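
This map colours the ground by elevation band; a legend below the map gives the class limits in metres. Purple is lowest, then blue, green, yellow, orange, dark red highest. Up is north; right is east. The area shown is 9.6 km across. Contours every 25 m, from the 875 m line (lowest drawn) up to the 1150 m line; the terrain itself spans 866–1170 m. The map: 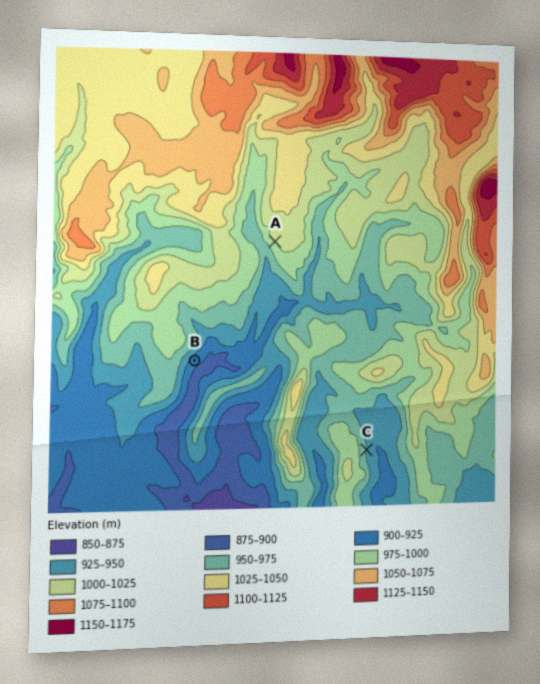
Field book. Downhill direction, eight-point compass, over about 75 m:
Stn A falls SW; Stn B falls SE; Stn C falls E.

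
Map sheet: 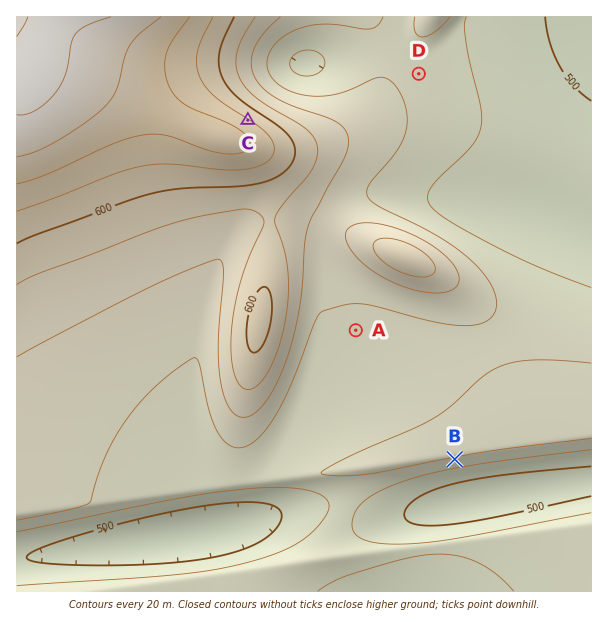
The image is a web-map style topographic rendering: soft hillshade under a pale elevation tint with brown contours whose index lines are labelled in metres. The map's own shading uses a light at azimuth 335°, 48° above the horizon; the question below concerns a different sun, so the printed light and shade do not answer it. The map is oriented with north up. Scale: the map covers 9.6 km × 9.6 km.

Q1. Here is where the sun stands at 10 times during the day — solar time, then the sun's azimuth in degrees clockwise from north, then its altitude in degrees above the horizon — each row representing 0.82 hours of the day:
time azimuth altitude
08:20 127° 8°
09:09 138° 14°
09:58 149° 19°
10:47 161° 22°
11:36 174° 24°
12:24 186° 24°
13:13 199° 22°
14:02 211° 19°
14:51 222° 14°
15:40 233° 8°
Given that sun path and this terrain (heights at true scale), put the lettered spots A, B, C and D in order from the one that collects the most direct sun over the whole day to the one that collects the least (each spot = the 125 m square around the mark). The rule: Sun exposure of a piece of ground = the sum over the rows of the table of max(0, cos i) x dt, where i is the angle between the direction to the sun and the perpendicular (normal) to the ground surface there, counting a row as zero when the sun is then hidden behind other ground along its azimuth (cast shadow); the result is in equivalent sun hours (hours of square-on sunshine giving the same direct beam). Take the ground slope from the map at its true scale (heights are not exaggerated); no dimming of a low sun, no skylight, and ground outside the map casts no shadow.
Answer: B > A ≈ D > C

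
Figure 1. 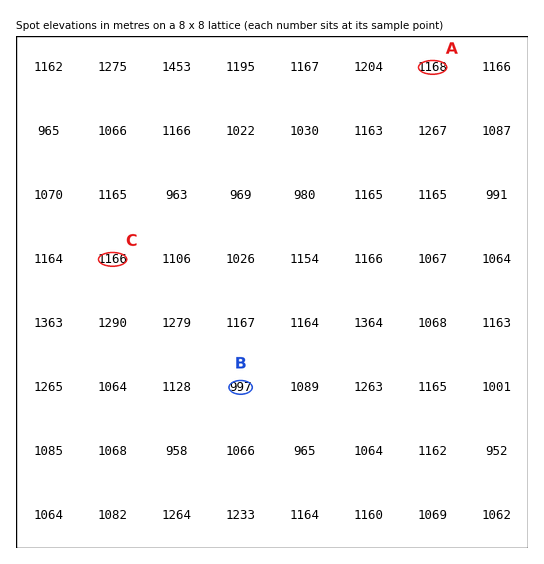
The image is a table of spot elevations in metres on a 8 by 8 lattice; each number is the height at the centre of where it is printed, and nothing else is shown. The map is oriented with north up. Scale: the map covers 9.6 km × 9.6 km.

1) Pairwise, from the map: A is higher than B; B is lower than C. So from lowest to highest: B C A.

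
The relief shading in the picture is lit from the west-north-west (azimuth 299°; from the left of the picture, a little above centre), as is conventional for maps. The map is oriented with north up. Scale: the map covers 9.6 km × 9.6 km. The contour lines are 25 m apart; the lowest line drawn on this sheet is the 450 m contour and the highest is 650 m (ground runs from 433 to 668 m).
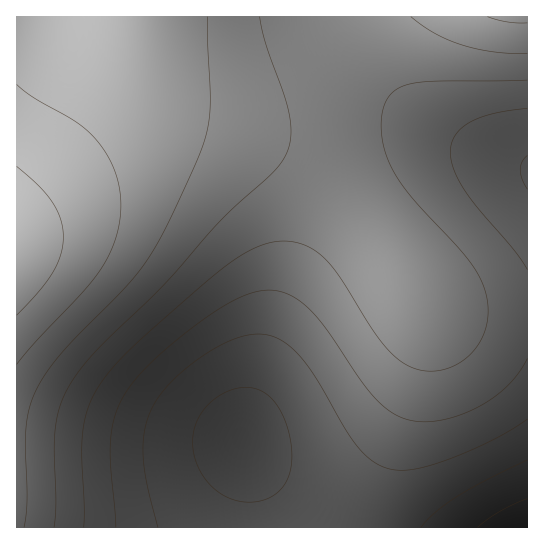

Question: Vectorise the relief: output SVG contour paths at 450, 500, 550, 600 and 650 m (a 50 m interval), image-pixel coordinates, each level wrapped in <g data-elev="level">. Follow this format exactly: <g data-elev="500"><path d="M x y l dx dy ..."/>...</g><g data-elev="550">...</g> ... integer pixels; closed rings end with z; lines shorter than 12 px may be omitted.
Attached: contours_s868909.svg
<g data-elev="450"><path d="M478 527l22-16 27-12"/></g><g data-elev="500"><path d="M158 527l-11-41-4-28 1-24 6-22 13-21 23-22 28-20 27-12 14-3 14 1 12 5 12 9 10 10 10 15 32 54 12 18 14 14 16 8 11 2 12 0 33-9 48-20 36-22"/><path d="M527 189l-5-10-2-9 2-8 5-7"/></g><g data-elev="550"><path d="M84 527l0-21-2-51 1-21 4-24 10-21 21-27 35-33 68-59 18-14 16-8 18-6 16-1 16 4 13 8 10 9 10 12 44 69 13 14 14 9 16 5 16-1 16-6 14-10 10-15 6-17 1-17-4-19-7-13-10-15-53-57-19-27-7-15-5-16-2-17 2-15 3-10 6-8 8-6 11-3 26-3 90-1"/></g><g data-elev="600"><path d="M24 527l3-28-1-70 3-20 6-18 11-18 15-19 63-65 23-28 22-40 33-74 6-20 2-20-3-90"/><path d="M487 17l20 5 20 1"/></g><g data-elev="650"><path d="M17 315l22-24 14-18 8-18 2-18-2-18-9-17-13-16-22-20"/></g>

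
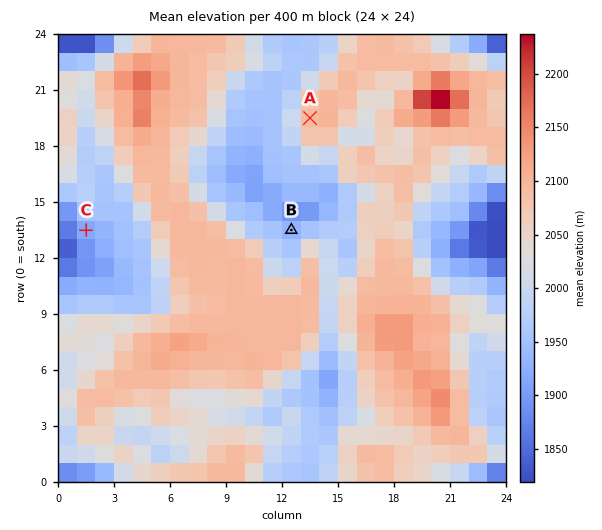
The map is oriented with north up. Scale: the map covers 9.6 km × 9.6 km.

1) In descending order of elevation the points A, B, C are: A B C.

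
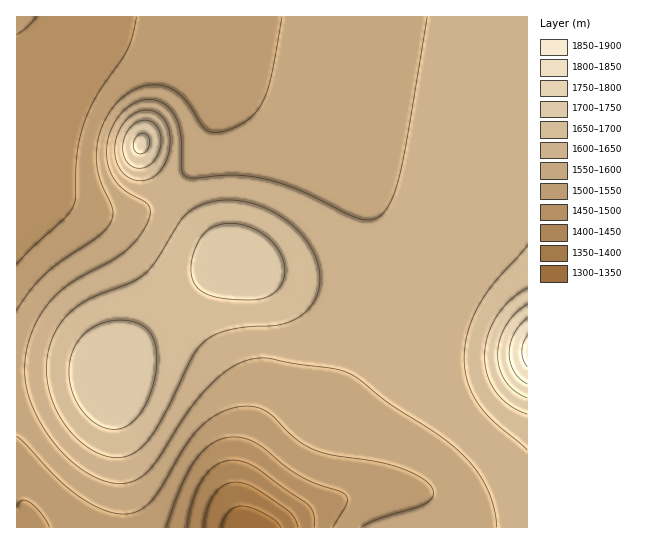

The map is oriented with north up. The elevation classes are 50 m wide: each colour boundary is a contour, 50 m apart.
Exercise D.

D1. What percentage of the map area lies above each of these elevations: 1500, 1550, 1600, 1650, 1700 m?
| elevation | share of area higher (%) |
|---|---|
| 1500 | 89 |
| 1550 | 75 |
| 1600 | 51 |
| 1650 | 18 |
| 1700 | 7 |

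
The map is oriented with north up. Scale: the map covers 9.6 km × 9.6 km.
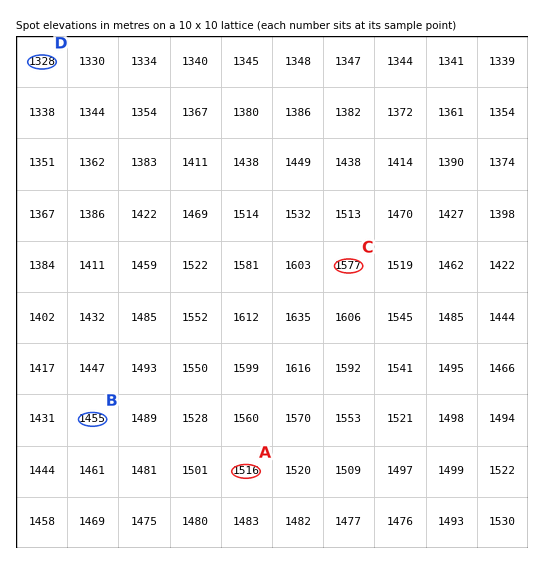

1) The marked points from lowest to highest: D B A C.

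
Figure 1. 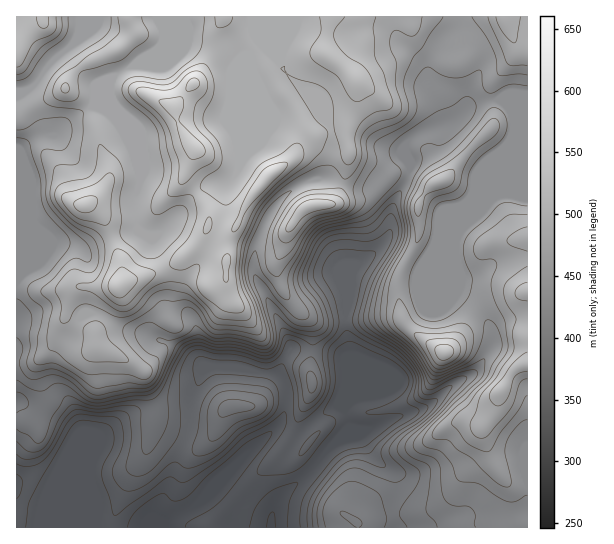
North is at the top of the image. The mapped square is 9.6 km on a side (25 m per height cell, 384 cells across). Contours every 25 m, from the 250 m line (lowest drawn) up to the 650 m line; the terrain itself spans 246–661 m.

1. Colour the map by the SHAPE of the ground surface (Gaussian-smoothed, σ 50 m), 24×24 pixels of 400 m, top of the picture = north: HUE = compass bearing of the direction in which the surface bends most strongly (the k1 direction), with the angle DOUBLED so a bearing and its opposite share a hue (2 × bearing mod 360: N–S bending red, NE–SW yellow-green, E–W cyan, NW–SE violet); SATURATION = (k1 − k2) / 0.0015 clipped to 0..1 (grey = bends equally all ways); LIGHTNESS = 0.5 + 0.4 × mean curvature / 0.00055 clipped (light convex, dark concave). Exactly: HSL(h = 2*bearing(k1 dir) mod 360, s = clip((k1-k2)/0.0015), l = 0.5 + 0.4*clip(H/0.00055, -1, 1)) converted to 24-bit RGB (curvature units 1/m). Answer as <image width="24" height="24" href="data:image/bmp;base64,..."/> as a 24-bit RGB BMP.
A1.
<image width="24" height="24" href="data:image/bmp;base64,Qk32BgAAAAAAADYAAAAoAAAAGAAAABgAAAABABgAAAAAAMAGAAATCwAAEwsAAAAAAAAAAAAArZNsenx/f39/dXZ/uYdvbHdJVXJXS5liZbO1tXidg5BwhFSOVGSFRESP0syuiaGSnpCTY1OVgXWajW15fpFqgnVvgnxtbo1nqoFxY3d8f39/d2x+oFxeuoF7OnFkqJJwPHtNTY5tsn2SnWtoMWxaN3uR0K+qrpCSioWXXmaYeGqOnW6NppCEZmdzknJiXLOkp6U9QoNbfn9/WVeBooaywJiiq3ikR3OVspFUIFowRH2dyIyvsXGlEmUzOoZp0beygYyibCpEYVAudn9QqZJ7iGOQnMyjUFSUz5+dKdUyRXN0bXx/S2V1v4aGvJiUQmSR2ZnGxpt5Dz4nNKWLy3q455mvCDsnabI9piyXwG3e0KbbVat+i5lgj5hffLljVlFvlb+r7MnDFjw/a2RDM01EnKRxv66VXYGRVUCK5bKwnkiCCj8Si7IeXbco54XXNXFSIk4bGYU/c2zf+9D5gGO/xa25sZVwQVdfo2ZZzJeFmR6XolsoImYcImAWmMJUa4CNLTp717vCxavl5NvwAClb/byWDWsicUijgIPGREDNIzYBBTMA77HRxnGr0puPPlqRhZA/iZNHWRlS0ufVvp7Yn2HLPvY5OHVvK2Bwgbl/jH2kwYWGLQVK9erKdbHfRVl4eX5wSHFQbwmK/9VeADMIljjN99TeiC+RvljkoUTDeq/Pk7mYen6jpNvk9tXjFlRTMVBJXV8aMCMKWEYABU9U2PHJxk5WRkBwfm9qTB0nJg0i/efOVOzGADMbR7408Z/VL0x0zpCbZJSatLOUfbqjfZNXiTs6/RxFIAopxKEvOzF+1PnSACpKgoYNpIkkHiVCXBobWCE+cu7a0Pvy89jzVj3QDiEo0cxgP1txt4F9bqd4g6dvl0IxaWQoOUCHyejnUACr6M3UmNvczv3dLQAz2vHmxujtFwCKvZrl1+P0p/vVSFoprWVBuk1/LSppk8RtVkiJRJFQvp1ubThXznBiocedMGFaizQsMiOCnNio1fbcRQBQR/aEtubQplGrDRE/f2al1tugrk85fXVyVnpYm1x2b1qSt6SFRKa0Z2W+07XSOTLc6dXc0qzZiVzPV3CpctHXv5+PmfFZLQAz0vu0NV4qWTFPR0p2KWeE9drRpENIf39/dnh+c1x9aJ2ijLieeH93OmdVu8BjLRgxxNiFaKmEfkeY1Z7PSoyFtrt+9WwlEh6S8M2wTpNFJz1EaW5TEkIsK7rO+5qVZn16bF5+sYFyUXhQeIhSf39/d15yYjwlVGsxheRbakJJTGtPS39nzYaZWqJx76NwABoz+drSwYVeFRweTFk2YqZKBS4s/9e4PoaSXm+AgJ+4pIi9lI6veXR/ciJbx4l0lNa8hb6MSkB+s3lmMVZIrrNkWHiu+M7KACwz5l7F/8nmuVvdUN7Gb8WHBBAv+v/MLYeRfX98TXdbfZVmg6ilWFR5ZknWyu3r1KvTrIpyNUVkuna9wmKfQMxrUmV/01O+/JywADMceO1n2rz384vjrlfJCTuVWf+G6T9zMZsyXoKCXIdbeXJLVz9uUMtNeZtdb1FJ2LinQ0KCQU5g0ZeIoItSQ4JHKmFf98vc7571ClESMj8V3atfNW1rsJTJBkpY8MXi9NDjNFBlf39/f39/RDh+js2bgk54k59upLVzeFR+VD10r6x2x9y+bozDU1t8Nno7ylxm2YraQVyd5enBQ2ihZHFCSkmCNoY4zlFk3leXR3ZTf39/Ta9yZXZKTVherr+QjGR+fWt7SChNqt+SdsBrejlrfXWAeH9+YX1qsqOCbk6Y1cWDeTZThYJKJWk4ZIVVPmxa13eu2p3eWGl/soCzn1B6P4M7UrBOf1ttZCM5Y8qlrtibgWhPTWtwf39/f35/aYZ/mKdlcV96pHloq26gtMrRbITIWmCQYIBkM2JE1qFbd2SAOXcvhFDP4u/cR1R5PjaM1en2pM7r41/c4Lu9O1WRfX5/e3KBfKKBfmRscFlpqqN8jrSplLiAZENogGOAiHRqUmWCs6hUbm5MfdF9EE093XCCzmW5P4cwM3MUW08qHVs16Kyah0GFen5/eZGFhGl+j199cKCXf8KmnJSCom2Dd1qEWWGHo5KqUn2PuV2OpW+p0omVT34zFlwwSLKa5a/fxFm0T417a310joA5oYJrb4N6gnl3b3eAbHWdq8CUd2Jqn5N2dV91qGFiS358f4V1kmSPdkuJhryWml6S6unULVGOV3ZoeTw4xNmQYkqJfn5/S017w6WRXJeWfXx/f39/WmN0rZt0cIRulZp0ZFZ7rKeOcWaaXneAdFaGncSAaZ2F"/>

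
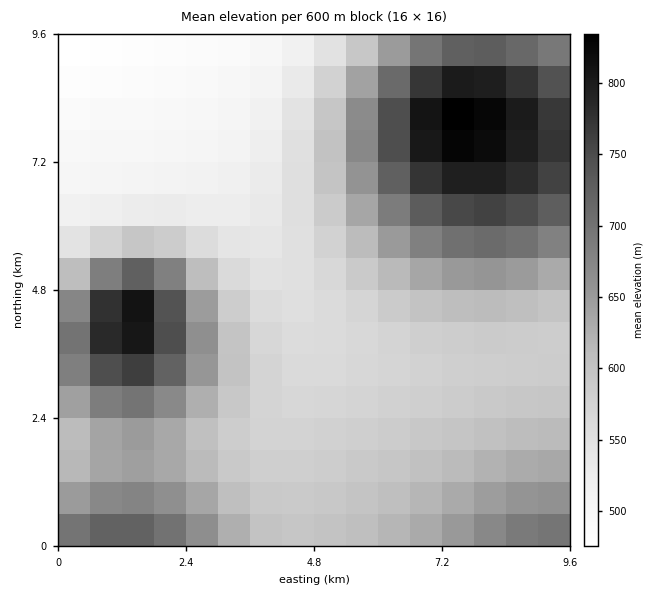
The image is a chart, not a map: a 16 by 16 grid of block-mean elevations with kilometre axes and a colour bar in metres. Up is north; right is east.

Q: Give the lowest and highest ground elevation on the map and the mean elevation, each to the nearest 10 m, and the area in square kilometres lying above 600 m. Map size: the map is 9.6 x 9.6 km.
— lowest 470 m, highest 840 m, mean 620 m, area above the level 46.2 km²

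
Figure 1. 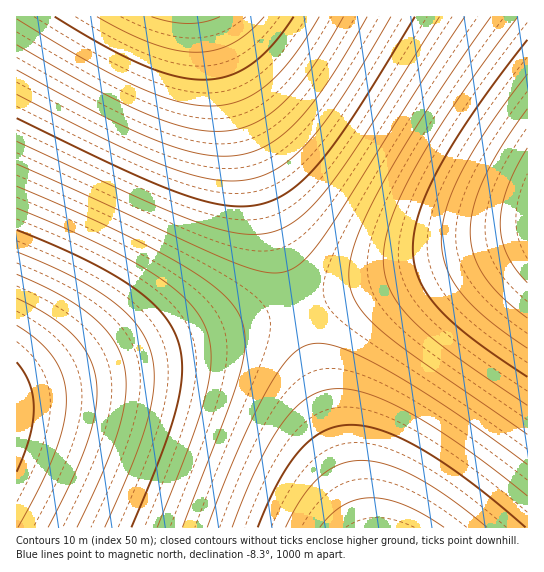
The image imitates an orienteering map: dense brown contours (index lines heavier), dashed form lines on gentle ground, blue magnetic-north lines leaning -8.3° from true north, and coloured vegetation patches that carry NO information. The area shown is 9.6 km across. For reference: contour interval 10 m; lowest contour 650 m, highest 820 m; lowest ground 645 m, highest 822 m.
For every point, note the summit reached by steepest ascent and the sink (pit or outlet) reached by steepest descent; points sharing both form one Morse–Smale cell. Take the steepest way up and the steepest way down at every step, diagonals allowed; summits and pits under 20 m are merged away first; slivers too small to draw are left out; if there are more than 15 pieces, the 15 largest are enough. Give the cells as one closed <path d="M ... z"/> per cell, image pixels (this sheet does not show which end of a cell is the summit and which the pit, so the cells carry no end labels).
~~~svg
<path d="M209 16l-193 1 1 375 279-85z"/><path d="M527 16l-318 1 88 290 231-70z"/><path d="M297 307l-280 85-1 135 347 1z"/><path d="M527 237l-230 70 62 207 6 14 163-1z"/>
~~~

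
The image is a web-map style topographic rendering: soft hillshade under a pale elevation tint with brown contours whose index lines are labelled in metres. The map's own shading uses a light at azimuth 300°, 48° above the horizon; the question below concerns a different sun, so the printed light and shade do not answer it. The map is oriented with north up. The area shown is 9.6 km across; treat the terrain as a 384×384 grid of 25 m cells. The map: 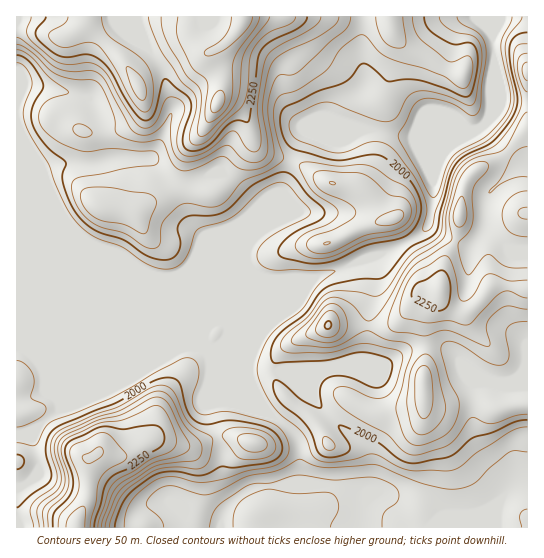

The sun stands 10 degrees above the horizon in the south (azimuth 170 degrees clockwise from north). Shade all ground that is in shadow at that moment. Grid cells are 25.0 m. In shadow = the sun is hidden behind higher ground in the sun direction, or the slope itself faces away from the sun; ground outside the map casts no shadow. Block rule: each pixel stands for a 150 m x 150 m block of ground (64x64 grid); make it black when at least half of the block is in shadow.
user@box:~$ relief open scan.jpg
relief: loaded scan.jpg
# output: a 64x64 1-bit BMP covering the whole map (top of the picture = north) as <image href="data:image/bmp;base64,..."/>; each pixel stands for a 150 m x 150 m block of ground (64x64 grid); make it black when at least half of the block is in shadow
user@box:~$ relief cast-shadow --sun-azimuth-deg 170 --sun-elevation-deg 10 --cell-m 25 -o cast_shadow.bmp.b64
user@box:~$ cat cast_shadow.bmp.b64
<image width="64" height="64" href="data:image/bmp;base64,Qk0+AgAAAAAAAD4AAAAoAAAAQAAAAEAAAAABAAEAAAAAAAACAAATCwAAEwsAAAIAAAAAAAAA////AAAAAAAAAAAAAAAAAAYAAAAAAAAAPwAAAAAAAAB/AAAAAAAAAH8AAAAAAAAAfgAAAAAAAAA+AAAAAAAAADwAAAAAAAAAPAAAAAAAAAC4AAAAAAAAAL/AAAAAAAAAP/ADD4AAAAAf/Af/gAAAAB//B/+AAAAAH/+P/wAAAAAf/+f+AAAAAA//8D4AHwAAD//wHAB/AAAP//AAAfMAAA//8AAAwcAAD//wAAAA4AAP/+AAAADwAA//wAAAAGAAD//AAcAAAAAHw4AB8AAAAAGAAAD8AAAAAAAAAP8AAAAAAAAA/4IAAAAAAAB/xwCAAAAAAH/ngAAAAAAAP/fAAAAAAAA/9/g/AAAAAB/3+D8AAAAABgf8AAAAAAAAA/wAAAAAAAAD/AAAAAAA/wH8AAAAAAD/wHwAAAAAAH/gPAAAAAAAP4A+AAAAAAAeAb4AAAAAAAABvgcA4AAAAAH+BwHwAAAAAf8DAfAAAAf5/4AAwAAAD/n/wAAAAAAf+L/wAAAAAD/8D/gAAAAAP/wP/AAAAAA/8A/8AAAOAA/gD/4AAA4ABgAP/wAABgAAAAf/MAAAgAAAAD4wAACAAAAAPgAAAAAAAAAcAAAAAAAAABwAAAAAAAAACAAAAAAAAAEBAAAAAAAAAYMABAAAAAABhwAAAAAAAAPvOAAAAAAAA884AAAAAAADzw=="/>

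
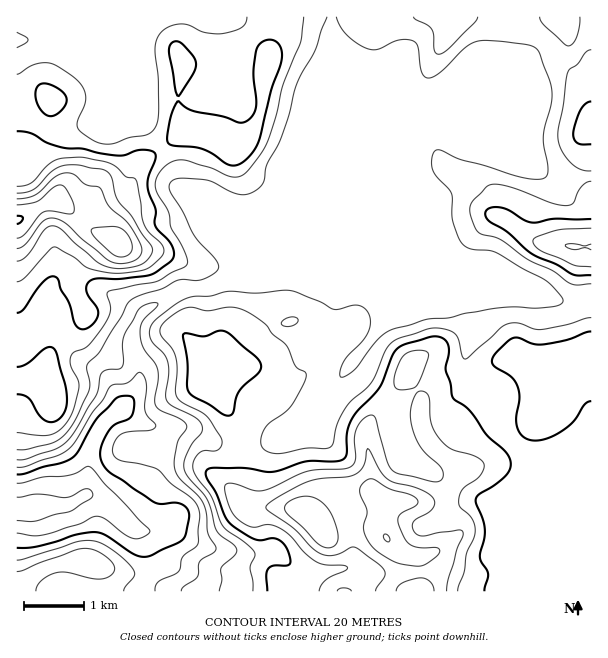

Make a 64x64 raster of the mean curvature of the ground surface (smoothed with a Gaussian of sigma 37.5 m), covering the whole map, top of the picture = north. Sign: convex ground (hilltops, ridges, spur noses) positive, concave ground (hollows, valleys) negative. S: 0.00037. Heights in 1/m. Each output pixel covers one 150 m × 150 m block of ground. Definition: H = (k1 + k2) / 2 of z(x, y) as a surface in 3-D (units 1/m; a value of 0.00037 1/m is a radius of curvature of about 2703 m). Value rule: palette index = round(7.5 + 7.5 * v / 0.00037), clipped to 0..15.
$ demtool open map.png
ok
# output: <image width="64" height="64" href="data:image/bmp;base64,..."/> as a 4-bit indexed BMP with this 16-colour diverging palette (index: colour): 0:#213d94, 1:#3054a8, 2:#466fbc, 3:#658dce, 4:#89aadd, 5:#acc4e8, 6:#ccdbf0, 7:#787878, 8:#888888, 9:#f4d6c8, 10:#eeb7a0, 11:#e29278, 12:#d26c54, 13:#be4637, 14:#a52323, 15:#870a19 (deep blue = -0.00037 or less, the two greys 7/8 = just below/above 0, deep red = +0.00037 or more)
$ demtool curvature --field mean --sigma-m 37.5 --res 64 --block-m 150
<image width="64" height="64" href="data:image/bmp;base64,Qk12CAAAAAAAAHYAAAAoAAAAQAAAAEAAAAABAAQAAAAAAAAIAAATCwAAEwsAABAAAAAAAAAAlD0hAKhUMAC8b0YAzo1lAN2qiQDoxKwA8NvMAHh4eACIiIgAyNb0AKC37gB4kuIAVGzSADdGvgAjI6UAGQqHAMkxZ2REVEZorO64iYZWrsZH3/yomt/+uUJnZXd4eHeHvKUiNomod4h2VVZ3ZVjelURXd2VFVGeJdniHd3eIeHh9/rmrze26mGQ1m7qZm8hDVBASIiMyRVioZ5d3eIeHeFnf///+7JZneJvLmYh4c0VFVCI0WLzLmqdEZnd4eIeHVWm8/+yoU2iamGMRETQRVlnthGm+7d3upkNGd3eIeId1NEaruXUzZ2VDNDEEmCFFf/90a+/GRr3MlUZ3eHeId5ZUNGZ3ZCNDIjWKmHvoMzW/+kSM/6MBWK/4Nnd4eHh3lmd2RHhjJGZDRWes3sY0av+mRYq6UQE0bfgnd3h3d3cyRnVHqVNHmYUhBK7tyZv//IZVVodURVNKxid3eIh3dzESMjaGNGialRAEvu3c3//pdmVXqr3+p2diR3d4d3d3lVVmQiNGiIh1IBbP64eJq5dmZoz///6plyImd3d3d3eGaJpzFXiZd2VFi+/YVFZ5qZqpv/qahlaYZnNHd3d3eHQ1eIUnmIh2Z4rv/IZ3Znm83cq+kiQzNZu6mUV3d3eHtyJWhjm5eIZYvv+nZ4dVaJmYU41wAjQ1ndqstHd3d3frZWaEO9uYh1ae6VZ3dmZndkIAnnBXdHmrqa3Fd3d3d8yZl3Ia7bmYZVrXRodlVmd1IAXvcndIy4d4qoRmZ3d3m6zJcQbe3KmXWLY2mXQ0VmVDSv5Tdm3IVXiGRFZUVneJreuDAK7adnhVVWeblUM0VWVs/DV0rZVWiWM2vbmHZoic/aUAWXUyIQAFqauYdlVUZ2r8N3TMZWmoVGjNupl2d4z/tyABFXZCEki7qHiph2VWaN1nddtle6dGeKl3moZVff+4VSEFvbqrqruFV4qodUZ2nad03GV7hEeHiHZ5hlR87KmpQRF8zf7LunVGeal1RXZqyVSchWdTWHaJh3iXh53JrMg1YDeL7amahlVnmoZVZkWbpmmZhDaId4mHeJmqvbislDqyNVjMiImph3eJqGVVQ2vsdXqUWZh4iHd2iXidtmYzfbI0NruHiJq6mHeadVVDWu/GR2NqmIh3d3d2VXu1E0adgVU1q4eIisqYdoqWVVRY3+l4Ymu5h3d3d3dmerVJh4pBdja7iImal3d3eadVVFnv/c2CScupmZh3dnd5pnuVaBKpibuImZhlZ3h4qnVDSLu9/6Qlmry6u7qZd3d2jKZWAb7tuYiahlVnd3aLuWRGZWrtp0JIvbeKu813dmad2WYwn//IeKqHd4iIh2nNpkQyN4d4ZFerhEZni4iGZZ39mXAXv+p4qpiIiau5Zpy4VlMiM1eHh3hlVlVoh3ZVjeypcAAI7ZeJmYiImql1aZZnd3ZUaIh2ZmZmVFeGZ3ebhVZlMABZdXqpmZmHd2VXdXeId3dmZnZmZmVERbdGiJkwJWd3QAARRlQ0aIdVZ3Znd3d3d3d3d2ZmVEZSuERXlxASImqTFVM0VWZUVXd3d3d3d3d3d3d3d1QzSYSpY0V4ZndWmXac24iHd3d3d3d3d3d3d3d3d3dkQyJKuKh2Z1ab7//Yiru6l3d3d4h3h3eHiHeIh3dmZVREVXzKt1aGM1fv/+3tlndld3d3h4iId3h3h4h3ZmVENHvd3svoM0RXnP/9z/plZld3d3d4iHiId4eHh3Znh0NI3//+y/ogAo3///pWZUVld3d3d3eHiHiHeHh3dneadY39vNzM/jAEzsmd1QAkZld3d3d3d3d4d4h3h3dodXqq3pVXmZn/kDvaZYyUNoh1Z3d3d3d3d4eIeIh4d4hmi+7ZVGd1RP/8/7ZXqEasqFR3d2d3d3d3eHiHiIh3h2et64Zoh1M0it/+d4qSOshUN3d1Z3Z3d3d3h3iHiHd2V4mHmrqGRHsQX/tXnJFtkRNGZTZ4d3d3d3d4h4h3d2VWZovLl2VGnAAa/oaOw36AA1QzV5mIdnd3d3eHd4d2d4mJqoVERVVnIRff6Z/WbbQjV3VpqGZmeHd3d3iHh3eauqmGRFVmZnZjNIu7rKZc+lRXh53pQzZ3d3d3d3h3Z5qYd1VWZ2Zoh2ZVZWlmVnzrllZnnf+kNHeIh3d3d3dnmXZVVndnZXqoiYdjRkI1mYiqh3mZz/hFZ3iHd3d3h2iYZWd3d3ZmnLm6h2RWQzV2Vpzczbhr+1RXd3d3d3d3aJdnd3d3dmetuZhnZVVUVFRDfP7cqGfdY1Z3d3d3d3d3dnd3d3d1ZqypVWiXZVZ3ZUNsuYd3Za6UVnd4mHd3d3d3d3d3d3ZFi6lGirqHVnd3RIuFVWZkjrVGd3iIh3d3d3d3d3d3d0R6qje7zLlleHdFi4VWd2R+xUZnd4iHd3d3d3h4d3h3Q3uqScy7qXV4h0WMlmeIZY3FNWd3iIh3d3hnd4h4h4dDe5pay5iHdnd3RYunZ4hljcY0V3eIiHd3eXV3d3h4dzWKiWq5dmd2d3dFerh3h2aN6VRWd3eIhnZ6lVd3h4d2R6loaJh2Z3d3d0aLyoeHZnv7ZVV3d3iHZWrINXd3d3VouGhneId3d3d3RqzKh3ZneuyHZmZneIdlWexSV3dmVmioeGVXiIiHd3dHzrhnd5mayol2Z3eIh3VG35QjRWZlRph4ZVZ4iId3d0fOt2iImJmYmnVnd4h3ZTOP2FV3d3ZXmXeId2d3iHd3VomXVVVVZniZZWd4mXd3ZGvaiIiJmIqpdpiId2Z4h3d0REVnd1Zmerp2Z3irqqzLqrupqqmZmqmG"/>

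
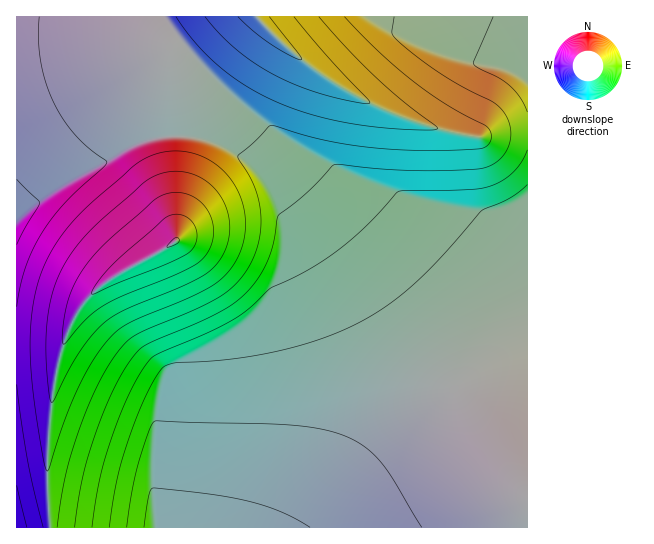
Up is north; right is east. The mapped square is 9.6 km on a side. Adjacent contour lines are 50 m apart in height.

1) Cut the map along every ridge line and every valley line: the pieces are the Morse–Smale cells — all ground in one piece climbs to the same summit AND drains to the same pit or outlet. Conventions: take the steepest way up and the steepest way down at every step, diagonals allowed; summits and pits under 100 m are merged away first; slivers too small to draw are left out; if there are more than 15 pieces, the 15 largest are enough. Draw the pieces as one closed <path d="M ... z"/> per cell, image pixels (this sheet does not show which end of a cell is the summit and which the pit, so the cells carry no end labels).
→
<path d="M527 16l-511 1 1 202 37-30 77-44 34-9 24 0 20 4 30 15 22 19 44 59 48 74 15 28 11 27 4 20-2 20-13 32-63 94 10-1 42-54 58-56 52-37 61-31z"/><path d="M189 136l-24 0-34 9-77 44-38 30 1 309 286 0 56-79 18-34 6-21 0-12-10-35-20-40-48-74-36-50-24-24-28-16z"/><path d="M527 349l-32 15-28 16-28 19-32 25-50 49-42 54 212 1z"/>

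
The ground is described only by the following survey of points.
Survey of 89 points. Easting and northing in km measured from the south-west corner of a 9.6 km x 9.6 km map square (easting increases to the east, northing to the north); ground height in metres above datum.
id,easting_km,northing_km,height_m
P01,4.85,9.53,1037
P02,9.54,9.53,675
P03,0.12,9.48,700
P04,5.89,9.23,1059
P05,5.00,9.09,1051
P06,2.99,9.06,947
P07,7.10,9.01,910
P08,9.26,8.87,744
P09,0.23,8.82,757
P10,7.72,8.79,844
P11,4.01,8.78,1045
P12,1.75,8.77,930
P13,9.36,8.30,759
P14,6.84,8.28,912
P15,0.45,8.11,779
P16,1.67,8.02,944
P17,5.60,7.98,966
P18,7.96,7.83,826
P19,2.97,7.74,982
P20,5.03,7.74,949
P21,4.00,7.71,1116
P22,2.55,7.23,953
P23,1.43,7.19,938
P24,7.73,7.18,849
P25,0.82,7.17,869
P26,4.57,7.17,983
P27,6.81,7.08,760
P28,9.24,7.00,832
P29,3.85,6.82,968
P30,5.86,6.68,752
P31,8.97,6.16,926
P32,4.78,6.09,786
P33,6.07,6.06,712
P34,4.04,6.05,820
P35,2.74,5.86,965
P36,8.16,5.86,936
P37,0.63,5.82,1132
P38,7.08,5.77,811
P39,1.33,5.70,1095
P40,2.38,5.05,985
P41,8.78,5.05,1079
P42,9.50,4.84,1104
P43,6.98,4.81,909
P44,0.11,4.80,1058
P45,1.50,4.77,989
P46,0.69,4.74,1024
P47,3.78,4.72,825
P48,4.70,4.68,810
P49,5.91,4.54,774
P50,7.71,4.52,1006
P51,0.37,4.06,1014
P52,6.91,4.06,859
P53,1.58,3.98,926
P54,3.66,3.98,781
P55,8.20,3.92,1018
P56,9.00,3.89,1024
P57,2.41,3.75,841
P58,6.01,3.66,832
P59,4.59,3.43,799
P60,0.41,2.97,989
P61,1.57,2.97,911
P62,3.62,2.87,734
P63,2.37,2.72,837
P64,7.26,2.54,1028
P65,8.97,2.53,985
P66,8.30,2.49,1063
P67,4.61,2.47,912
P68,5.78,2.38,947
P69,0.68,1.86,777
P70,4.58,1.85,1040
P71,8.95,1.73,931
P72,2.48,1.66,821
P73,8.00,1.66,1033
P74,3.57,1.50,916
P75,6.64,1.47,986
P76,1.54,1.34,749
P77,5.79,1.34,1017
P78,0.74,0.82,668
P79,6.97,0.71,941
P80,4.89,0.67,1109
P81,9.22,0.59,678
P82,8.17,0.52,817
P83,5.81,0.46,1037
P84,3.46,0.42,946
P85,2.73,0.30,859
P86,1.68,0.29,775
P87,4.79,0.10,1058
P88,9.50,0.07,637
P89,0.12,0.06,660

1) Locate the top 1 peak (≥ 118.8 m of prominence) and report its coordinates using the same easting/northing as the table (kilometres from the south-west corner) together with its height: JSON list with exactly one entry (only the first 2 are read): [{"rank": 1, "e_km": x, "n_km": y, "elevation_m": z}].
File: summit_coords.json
[{"rank": 1, "e_km": 0.56, "n_km": 5.91, "elevation_m": 1135}]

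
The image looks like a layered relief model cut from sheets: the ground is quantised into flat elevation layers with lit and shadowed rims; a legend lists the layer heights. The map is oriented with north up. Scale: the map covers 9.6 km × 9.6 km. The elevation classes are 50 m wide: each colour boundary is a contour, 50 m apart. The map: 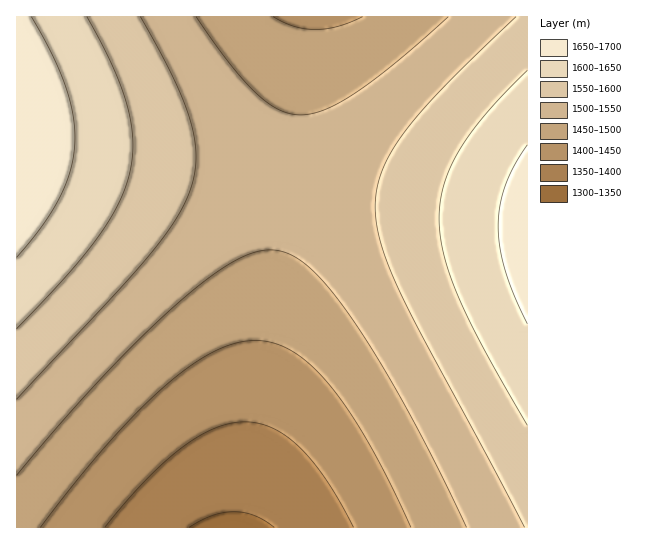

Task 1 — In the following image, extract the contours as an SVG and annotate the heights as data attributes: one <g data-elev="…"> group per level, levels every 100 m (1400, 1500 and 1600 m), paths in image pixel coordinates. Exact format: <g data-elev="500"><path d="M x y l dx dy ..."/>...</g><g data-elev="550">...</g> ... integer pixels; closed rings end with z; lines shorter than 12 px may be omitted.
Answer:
<g data-elev="1400"><path d="M105 527l40-46 37-34 17-11 16-8 15-5 15-1 14 1 14 5 13 8 13 11 14 15 13 18 27 47"/></g><g data-elev="1500"><path d="M17 475l43-52 43-46 40-42 38-34 30-25 26-16 20-8 18-2 18 6 17 12 20 21 23 31 26 41 29 50 30 56 28 60"/><path d="M448 17l-51 45-42 31-30 17-12 3-12 2-11-1-11-4-10-6-12-10-27-30-34-47"/></g><g data-elev="1600"><path d="M17 329l49-53 32-39 21-34 6-16 5-16 2-16 1-16-6-34-15-40-25-48"/><path d="M527 70l-41 44-27 36-9 17-6 16-4 18-1 17 1 17 4 19 14 43 26 52 43 76"/></g>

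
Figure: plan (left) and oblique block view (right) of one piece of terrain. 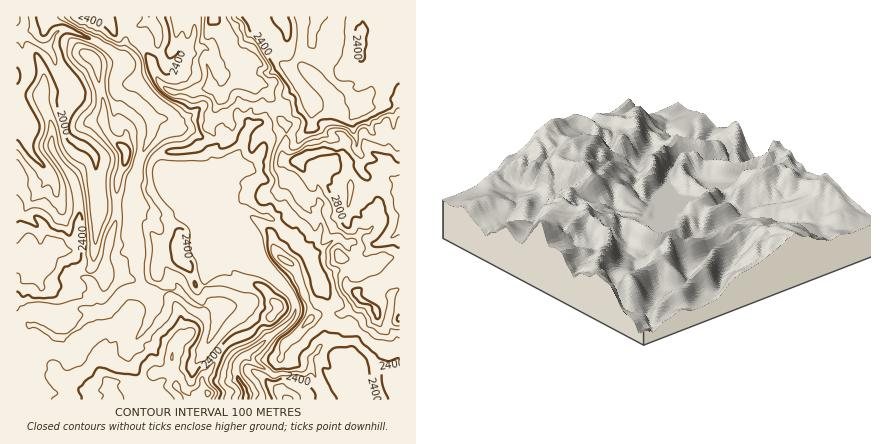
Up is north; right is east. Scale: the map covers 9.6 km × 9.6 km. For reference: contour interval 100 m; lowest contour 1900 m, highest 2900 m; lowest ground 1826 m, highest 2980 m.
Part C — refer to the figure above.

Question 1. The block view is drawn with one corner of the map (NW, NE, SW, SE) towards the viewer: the NW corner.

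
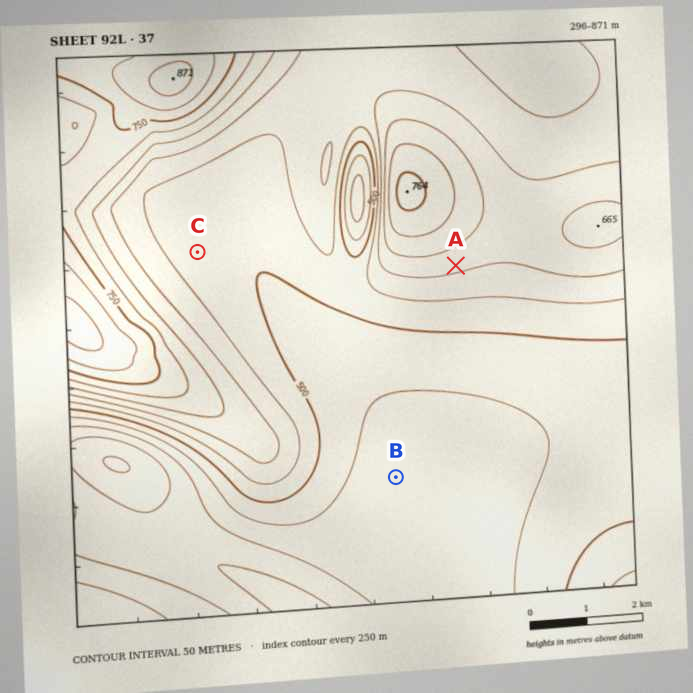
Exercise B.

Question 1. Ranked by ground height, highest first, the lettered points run A C B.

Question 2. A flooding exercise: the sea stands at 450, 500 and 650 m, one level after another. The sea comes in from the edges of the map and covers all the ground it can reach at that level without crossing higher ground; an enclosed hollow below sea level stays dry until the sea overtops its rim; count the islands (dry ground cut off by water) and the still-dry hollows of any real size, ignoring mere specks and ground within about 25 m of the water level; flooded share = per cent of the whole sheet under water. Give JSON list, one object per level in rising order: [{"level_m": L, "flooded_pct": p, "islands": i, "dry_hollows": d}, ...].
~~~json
[{"level_m": 450, "flooded_pct": 23, "islands": 0, "dry_hollows": 1}, {"level_m": 500, "flooded_pct": 40, "islands": 0, "dry_hollows": 1}, {"level_m": 650, "flooded_pct": 84, "islands": 1, "dry_hollows": 0}]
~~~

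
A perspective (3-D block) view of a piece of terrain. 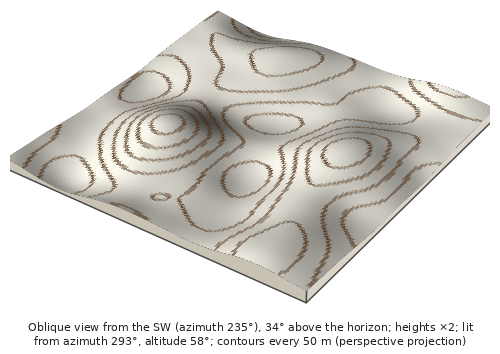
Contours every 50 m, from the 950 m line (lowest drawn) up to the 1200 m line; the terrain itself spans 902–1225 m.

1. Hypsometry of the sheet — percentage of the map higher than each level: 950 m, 93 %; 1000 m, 68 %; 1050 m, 36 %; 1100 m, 15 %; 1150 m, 4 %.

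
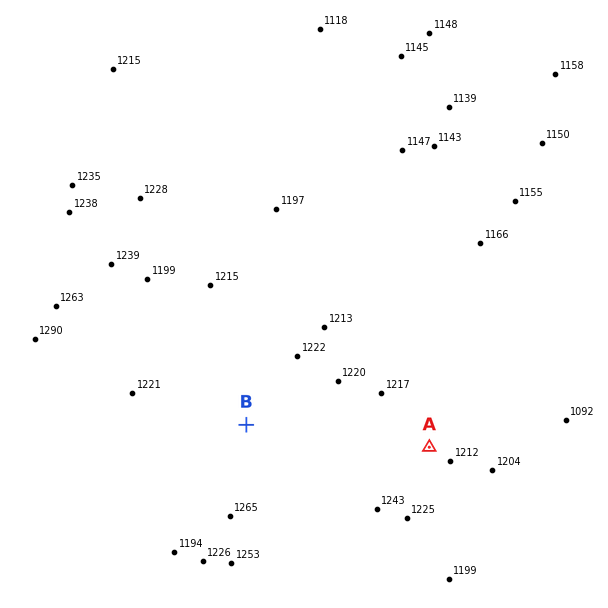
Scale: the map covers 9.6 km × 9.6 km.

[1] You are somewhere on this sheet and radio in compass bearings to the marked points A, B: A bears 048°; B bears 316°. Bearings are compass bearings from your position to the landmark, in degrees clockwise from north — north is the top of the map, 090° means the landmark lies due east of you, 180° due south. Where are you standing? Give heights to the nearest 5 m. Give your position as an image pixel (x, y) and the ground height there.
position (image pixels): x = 343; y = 525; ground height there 1245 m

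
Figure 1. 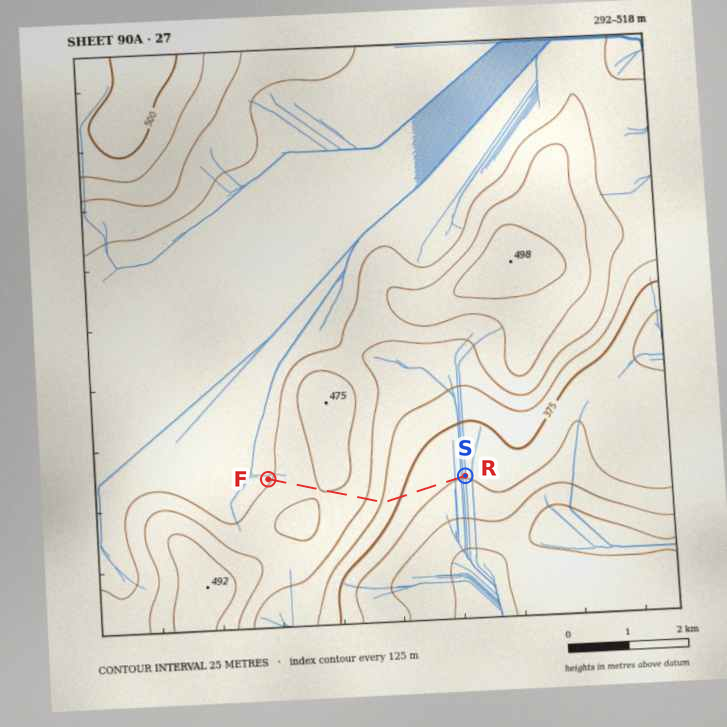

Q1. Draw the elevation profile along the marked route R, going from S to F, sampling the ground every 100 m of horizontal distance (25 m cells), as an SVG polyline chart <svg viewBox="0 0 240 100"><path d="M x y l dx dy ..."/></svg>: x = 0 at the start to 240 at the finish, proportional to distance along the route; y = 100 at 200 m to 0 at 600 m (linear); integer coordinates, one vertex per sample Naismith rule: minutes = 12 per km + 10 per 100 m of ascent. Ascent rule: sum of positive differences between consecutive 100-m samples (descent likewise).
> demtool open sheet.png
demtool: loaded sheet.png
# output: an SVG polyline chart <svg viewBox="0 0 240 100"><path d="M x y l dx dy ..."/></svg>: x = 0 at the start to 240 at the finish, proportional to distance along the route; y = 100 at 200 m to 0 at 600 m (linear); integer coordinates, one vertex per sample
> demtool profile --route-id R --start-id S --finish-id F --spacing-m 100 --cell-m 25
<svg viewBox="0 0 240 100"><path d="M0 62l7 0 7 0 7 0 7 0 7-1 8 0 7-1 7 0 7-1 7-1 7-1 7-2 7-1 7-2 7-3 7-2 8-2 7-3 7-1 7-2 7 0 7-1 7 0 7-1 7 0 7 1 8 0 7 1 7 1 7 1 7 1 7 1 7 1 6 0"/></svg>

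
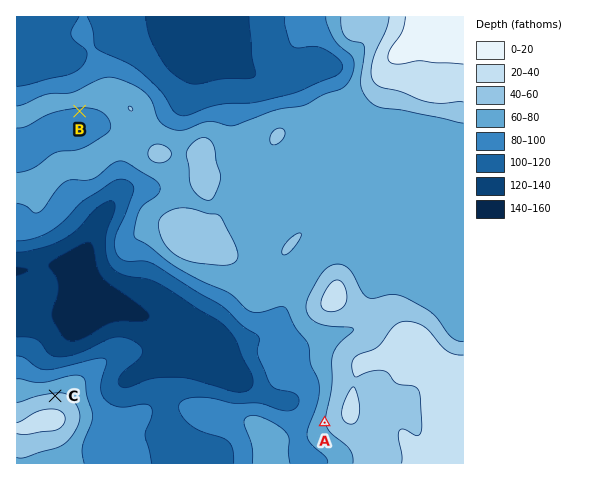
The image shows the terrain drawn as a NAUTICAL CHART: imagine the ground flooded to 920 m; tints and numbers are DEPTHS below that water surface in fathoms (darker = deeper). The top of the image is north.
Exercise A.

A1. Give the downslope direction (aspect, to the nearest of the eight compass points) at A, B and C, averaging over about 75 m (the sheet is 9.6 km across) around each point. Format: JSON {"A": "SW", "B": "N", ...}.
{"A": "W", "B": "S", "C": "N"}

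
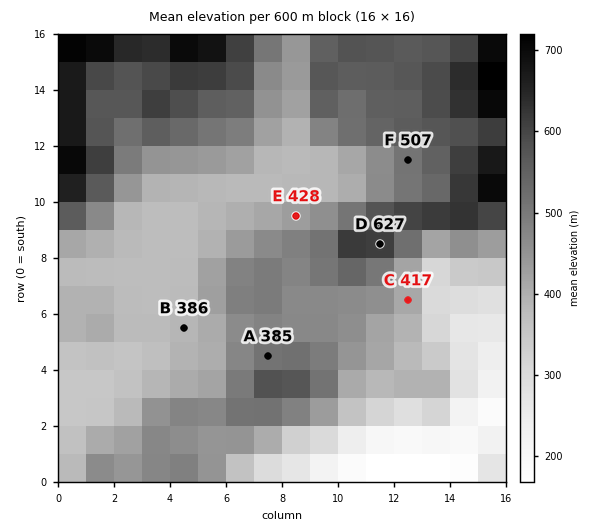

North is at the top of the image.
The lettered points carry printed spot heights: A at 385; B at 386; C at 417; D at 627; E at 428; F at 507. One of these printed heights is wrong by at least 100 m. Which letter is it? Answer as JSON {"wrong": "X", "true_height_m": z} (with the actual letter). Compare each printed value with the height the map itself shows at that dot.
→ {"wrong": "A", "true_height_m": 510}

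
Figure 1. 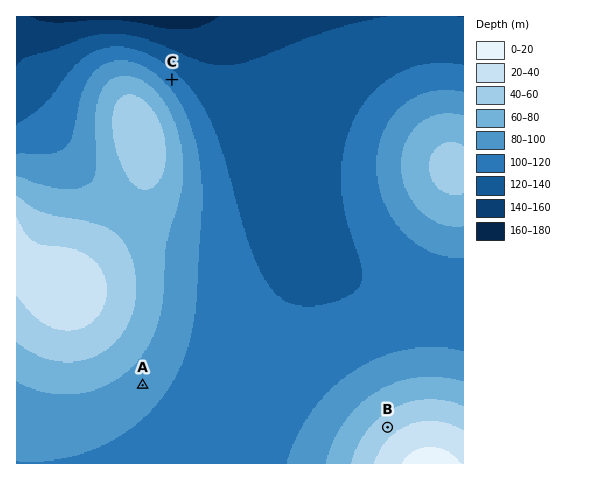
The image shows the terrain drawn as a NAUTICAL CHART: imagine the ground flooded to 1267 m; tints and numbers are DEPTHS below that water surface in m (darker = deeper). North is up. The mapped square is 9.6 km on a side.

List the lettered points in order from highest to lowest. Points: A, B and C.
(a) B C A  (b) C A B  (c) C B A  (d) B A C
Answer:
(d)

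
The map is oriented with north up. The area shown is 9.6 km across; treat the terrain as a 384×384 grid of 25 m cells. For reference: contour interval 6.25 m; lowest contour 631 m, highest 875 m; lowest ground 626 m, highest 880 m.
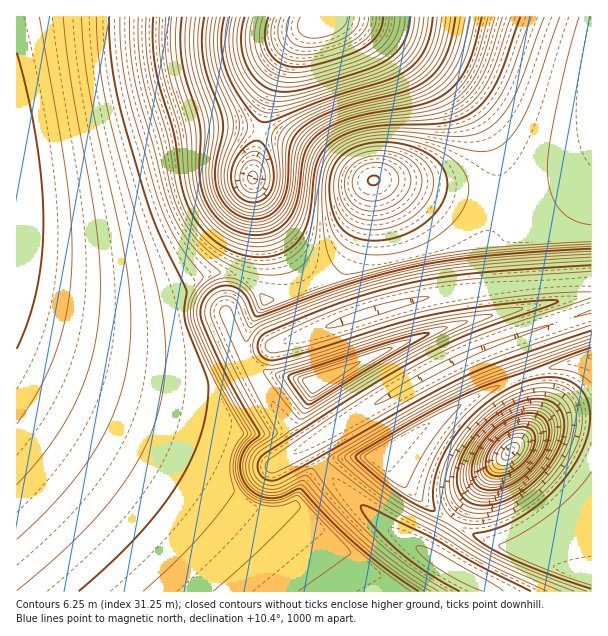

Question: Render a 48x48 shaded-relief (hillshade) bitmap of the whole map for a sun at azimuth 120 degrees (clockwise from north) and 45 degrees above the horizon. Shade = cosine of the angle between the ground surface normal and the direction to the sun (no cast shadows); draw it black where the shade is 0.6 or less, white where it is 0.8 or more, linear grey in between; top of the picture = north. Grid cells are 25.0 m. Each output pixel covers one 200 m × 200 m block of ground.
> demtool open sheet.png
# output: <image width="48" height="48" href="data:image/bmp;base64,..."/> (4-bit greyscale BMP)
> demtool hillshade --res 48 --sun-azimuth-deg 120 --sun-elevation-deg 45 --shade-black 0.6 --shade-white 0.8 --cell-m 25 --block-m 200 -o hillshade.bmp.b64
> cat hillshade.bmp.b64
<image width="48" height="48" href="data:image/bmp;base64,Qk32BAAAAAAAAHYAAAAoAAAAMAAAADAAAAABAAQAAAAAAIAEAAATCwAAEwsAABAAAAAAAAAAAAAAABEREQAiIiIAMzMzAERERABVVVUAZmZmAHd3dwCIiIgAmZmZAKqqqgC7u7sAzMzMAN3d3QDu7u4A////AJmIiIiIiIiIiIiIiIiIiId4iIiIiZmZiJmYiIiIiIiIiIiIiIiIiImIiIiIiIiIiJmZiIiIiIiIiIiIiIiIiZiIiIiIiIiIiJmZiIiIiIiIiIiIiIiImZiIiIh3iIiIiJmZmIiIiIiIiIiIiIiZmZiIiHd3d4iIiJmZmYiIiIiIiIiIiImZmYiIiId2Z3iIiJmZmYiIiIiIiIiIiJmZmIiIiZdlVWd4iJmZmZiIiIiIiIh1WJmZiIiJqqhkM0VniJmZmZiIiIiIial1NZmYh3eJq7qFIRNWeJmZmZmIiIiIiruWRXmId3iZrN23MAA1d5mZmZmIiIiIi9yodWd3Z4iZrN7rYQATZ5mZmZmYiIiIiu7KmGZURXiJq9/+tRACVpmZmZmYiIiIic7LuodkMjWJm8//6lEBRZmZmZmYiIiIiKu6q6mHVCJGir3//ZUiRZmZmZmZiIiIiaqpibupdlMiR6vf/rhUVZmZmZmZiIiImqqYd73LqHZDI1m97sqGZpmZmZmZmIiImqmYdp3typh1QzRpvMuYd5mZmZmZmIiJqqmGVWnN3LqYZUM0aKqZiJmZmZmZmIiaqph2UzRpzdy6l2VURFZ4iJmZmZmZmYiaupmHVEMzWc3cuph2VUREVpmZmZmZmYmruZqod2VDM1i8zLqYd2VEM5mZmZmZmYmrqYq6mYdmVDNHm7u6mYdmVJmZmZmZmZq7qHjMu6mYdmVEVnmqqqmYd5mZmZmZmZrMqHac3Mu6mId2ZlZniJmZmZmZmZmZmZnNuXZ5vN3MuqmYh3d3d3eImZmZmZmZmZmsyod4iJvN3Mu6qZmYiIiIiJmZmZmZmZmZqZh3d4iavMzMu7qqqpmZmZmZmZmZmZmYiId2Z3eImau8zMy7u7u7upmZmZmZmZmZiHZlVmd4iZmZqqq7u7u7u5mZmZmZmZmZmHZURVZ4iZmZmZmZmZmaqpmZmZmZmZmZmHVDM0V4iZmZmZiIiIiIiJmZmZmZmZqqqXUyEjRniZqqmZmIiIiIiJmZmZmZmaq7uoZCESNXiZqqqZmIiIiIiJmZmZmZmau8y6dCEBNGeJmqqZmIiIiIiJmZmZmZmqvN3LljEBJFaImZmZmIiIiIiJmZmZmZmqvN3cl0IRI0V3iZmYiIiIiIiJmZmZmZmqvM3cp1MREjRWeIiIiIiIiIiJmZmZmZmqu8zLqFMhEiNFZnd3d3d4iIiJmZmZmZmqq7zLmGQyESM0VWZnd3d3eIiJmZmZmZmqq7u6mGQyIiIzRFVWZnd3d4iJmZmZmZqqq7uqmGVDIiIzNERVVmZ3d4iJmZmZmZqqq7uqmHZEMyIzM0REVWZ3d3iJmZmZmaqqu7u6mHZUQzMzMzNEVVZnd3eJmZmZmaqru7u7qYdlREQzMzM0RVZnd3d5mZmZmqqru8zLuph2VVREMzM0RVZmd3d5mZmZmqq7vMzMuqmHZlVERDM0RVZmd3d4mZmZmqq7vMzMy6mYdmVVRENERVVmd3d4mZmZmqq7vMzczLqYh2ZVRERERVVmZ3dw=="/>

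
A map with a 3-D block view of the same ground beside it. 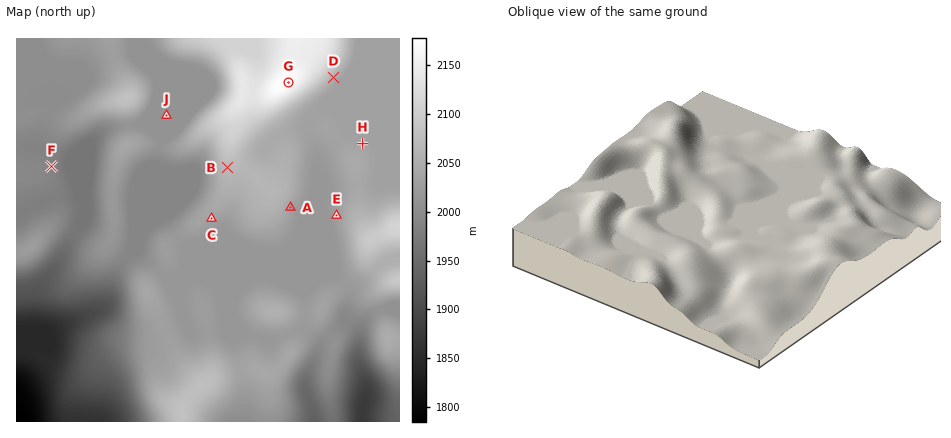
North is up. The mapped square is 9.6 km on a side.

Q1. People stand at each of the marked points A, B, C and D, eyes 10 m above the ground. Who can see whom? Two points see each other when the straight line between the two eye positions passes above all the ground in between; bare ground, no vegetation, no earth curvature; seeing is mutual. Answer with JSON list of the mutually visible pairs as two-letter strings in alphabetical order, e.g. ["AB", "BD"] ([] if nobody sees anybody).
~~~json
["AD", "BC", "BD"]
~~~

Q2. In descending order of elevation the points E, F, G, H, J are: G H E J F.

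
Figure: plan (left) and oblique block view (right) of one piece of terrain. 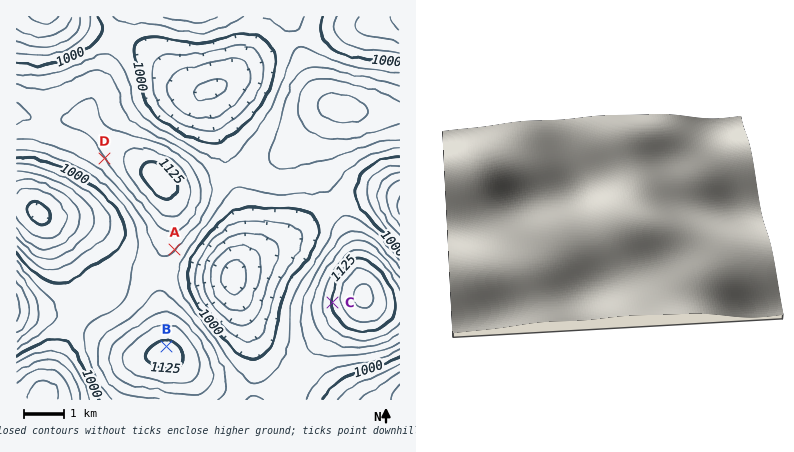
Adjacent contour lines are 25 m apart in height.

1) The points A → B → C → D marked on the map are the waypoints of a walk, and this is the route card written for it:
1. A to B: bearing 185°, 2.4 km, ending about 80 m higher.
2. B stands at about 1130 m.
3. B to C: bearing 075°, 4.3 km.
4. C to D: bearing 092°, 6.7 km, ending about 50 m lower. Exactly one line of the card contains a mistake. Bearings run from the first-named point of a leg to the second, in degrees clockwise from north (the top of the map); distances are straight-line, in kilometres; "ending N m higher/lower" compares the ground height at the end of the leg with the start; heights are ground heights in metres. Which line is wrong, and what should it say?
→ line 4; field bearing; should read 302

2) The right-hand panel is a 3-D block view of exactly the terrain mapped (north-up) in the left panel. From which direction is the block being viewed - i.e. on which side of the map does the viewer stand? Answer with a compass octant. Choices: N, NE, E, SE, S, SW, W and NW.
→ N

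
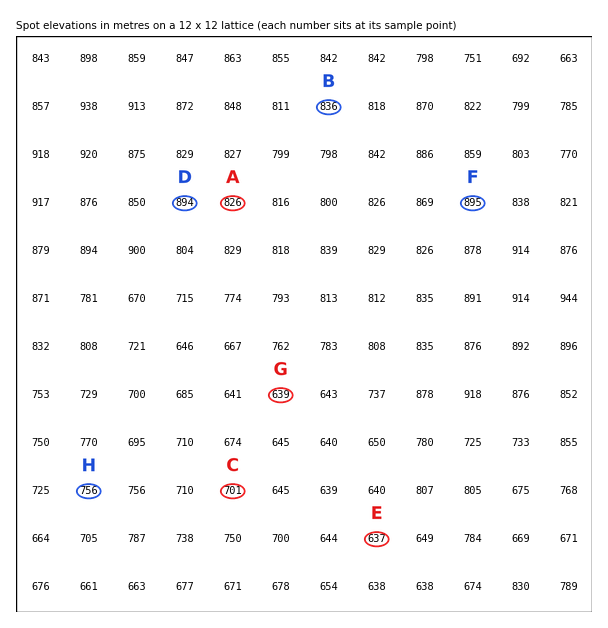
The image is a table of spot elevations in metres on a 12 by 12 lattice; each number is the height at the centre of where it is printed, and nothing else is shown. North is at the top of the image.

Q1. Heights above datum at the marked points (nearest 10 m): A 830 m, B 840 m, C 700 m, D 890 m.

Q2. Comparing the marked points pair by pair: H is above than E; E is below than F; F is above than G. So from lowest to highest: E G H F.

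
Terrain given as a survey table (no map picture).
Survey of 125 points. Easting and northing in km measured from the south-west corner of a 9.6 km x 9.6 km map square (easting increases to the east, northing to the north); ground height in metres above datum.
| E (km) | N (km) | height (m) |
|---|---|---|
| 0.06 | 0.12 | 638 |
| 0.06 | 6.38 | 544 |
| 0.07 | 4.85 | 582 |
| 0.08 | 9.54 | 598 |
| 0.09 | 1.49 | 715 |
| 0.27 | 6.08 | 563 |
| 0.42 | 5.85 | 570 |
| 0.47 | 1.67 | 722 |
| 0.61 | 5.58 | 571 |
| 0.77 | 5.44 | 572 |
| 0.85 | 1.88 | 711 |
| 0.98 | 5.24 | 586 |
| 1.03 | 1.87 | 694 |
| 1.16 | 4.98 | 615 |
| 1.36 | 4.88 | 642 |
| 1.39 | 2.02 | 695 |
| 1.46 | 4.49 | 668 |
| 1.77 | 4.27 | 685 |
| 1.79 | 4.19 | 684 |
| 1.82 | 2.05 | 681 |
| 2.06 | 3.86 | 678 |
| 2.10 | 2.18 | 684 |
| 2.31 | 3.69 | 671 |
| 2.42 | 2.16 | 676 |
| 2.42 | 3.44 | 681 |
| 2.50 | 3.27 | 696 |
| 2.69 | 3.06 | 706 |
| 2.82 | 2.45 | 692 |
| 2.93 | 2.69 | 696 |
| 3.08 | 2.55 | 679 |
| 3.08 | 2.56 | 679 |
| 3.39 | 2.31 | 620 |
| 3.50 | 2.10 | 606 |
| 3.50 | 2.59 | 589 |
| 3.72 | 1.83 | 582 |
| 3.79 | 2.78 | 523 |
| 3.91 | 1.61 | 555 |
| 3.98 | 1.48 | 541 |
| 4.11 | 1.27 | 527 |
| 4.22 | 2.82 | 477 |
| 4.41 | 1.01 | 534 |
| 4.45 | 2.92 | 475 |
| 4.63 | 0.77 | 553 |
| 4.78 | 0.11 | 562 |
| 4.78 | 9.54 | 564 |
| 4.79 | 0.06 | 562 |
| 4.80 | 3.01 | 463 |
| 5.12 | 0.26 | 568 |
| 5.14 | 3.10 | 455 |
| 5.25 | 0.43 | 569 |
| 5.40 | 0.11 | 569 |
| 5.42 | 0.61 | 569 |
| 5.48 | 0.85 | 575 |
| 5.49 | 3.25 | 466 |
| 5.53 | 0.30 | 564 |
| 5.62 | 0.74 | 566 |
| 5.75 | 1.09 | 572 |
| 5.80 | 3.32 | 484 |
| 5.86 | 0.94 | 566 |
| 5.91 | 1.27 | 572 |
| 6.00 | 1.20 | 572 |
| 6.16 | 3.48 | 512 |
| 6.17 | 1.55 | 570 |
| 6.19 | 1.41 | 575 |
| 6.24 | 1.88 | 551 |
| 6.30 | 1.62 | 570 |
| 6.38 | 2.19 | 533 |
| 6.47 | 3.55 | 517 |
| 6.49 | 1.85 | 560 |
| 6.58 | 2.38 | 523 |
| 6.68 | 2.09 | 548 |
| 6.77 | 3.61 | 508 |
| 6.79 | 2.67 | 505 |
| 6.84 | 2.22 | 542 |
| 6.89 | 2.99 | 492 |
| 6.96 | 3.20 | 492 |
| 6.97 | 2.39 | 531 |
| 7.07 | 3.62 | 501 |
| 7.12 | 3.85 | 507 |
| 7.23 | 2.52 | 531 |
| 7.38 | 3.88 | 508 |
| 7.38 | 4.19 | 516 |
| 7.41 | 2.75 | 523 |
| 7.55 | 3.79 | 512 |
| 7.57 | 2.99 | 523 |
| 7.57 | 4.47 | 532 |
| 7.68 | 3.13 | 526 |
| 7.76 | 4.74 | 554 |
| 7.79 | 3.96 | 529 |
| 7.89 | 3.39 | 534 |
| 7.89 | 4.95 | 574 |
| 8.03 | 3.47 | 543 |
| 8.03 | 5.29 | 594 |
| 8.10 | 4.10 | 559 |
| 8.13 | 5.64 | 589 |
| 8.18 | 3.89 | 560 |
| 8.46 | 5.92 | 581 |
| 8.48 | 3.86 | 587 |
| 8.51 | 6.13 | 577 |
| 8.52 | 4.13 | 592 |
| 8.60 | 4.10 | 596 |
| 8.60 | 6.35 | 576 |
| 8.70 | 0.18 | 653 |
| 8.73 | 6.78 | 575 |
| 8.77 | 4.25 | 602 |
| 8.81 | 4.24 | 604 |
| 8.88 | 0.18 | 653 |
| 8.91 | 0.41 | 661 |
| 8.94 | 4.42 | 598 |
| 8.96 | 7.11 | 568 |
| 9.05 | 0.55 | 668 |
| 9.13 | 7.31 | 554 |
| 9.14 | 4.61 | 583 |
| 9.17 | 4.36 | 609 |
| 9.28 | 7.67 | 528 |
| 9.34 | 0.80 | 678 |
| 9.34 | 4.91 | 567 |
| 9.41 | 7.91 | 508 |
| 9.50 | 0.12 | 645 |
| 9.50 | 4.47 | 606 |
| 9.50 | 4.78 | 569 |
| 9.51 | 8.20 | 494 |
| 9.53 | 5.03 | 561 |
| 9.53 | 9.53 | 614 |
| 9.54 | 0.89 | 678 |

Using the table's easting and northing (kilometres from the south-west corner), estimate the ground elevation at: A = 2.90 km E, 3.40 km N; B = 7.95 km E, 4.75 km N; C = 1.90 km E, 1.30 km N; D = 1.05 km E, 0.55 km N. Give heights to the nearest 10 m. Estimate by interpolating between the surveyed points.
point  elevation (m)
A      670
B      570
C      630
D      620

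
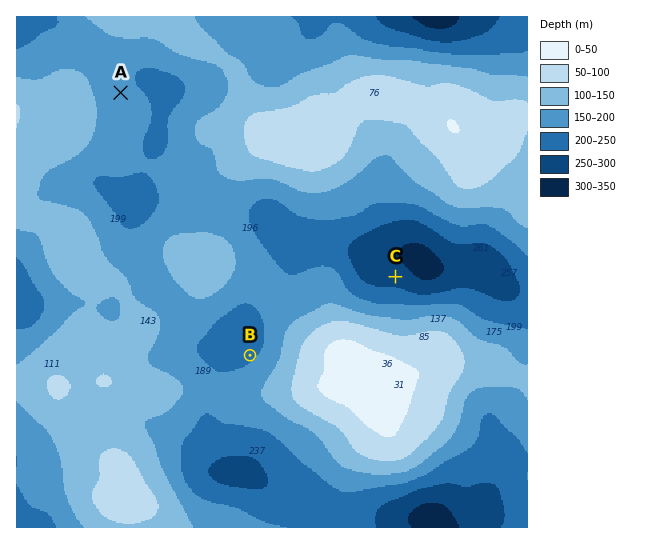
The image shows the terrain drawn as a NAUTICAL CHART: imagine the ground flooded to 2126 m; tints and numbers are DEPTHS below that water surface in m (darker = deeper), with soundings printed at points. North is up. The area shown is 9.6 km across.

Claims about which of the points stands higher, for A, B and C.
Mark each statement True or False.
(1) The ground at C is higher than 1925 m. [False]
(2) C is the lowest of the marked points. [True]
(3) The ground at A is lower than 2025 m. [True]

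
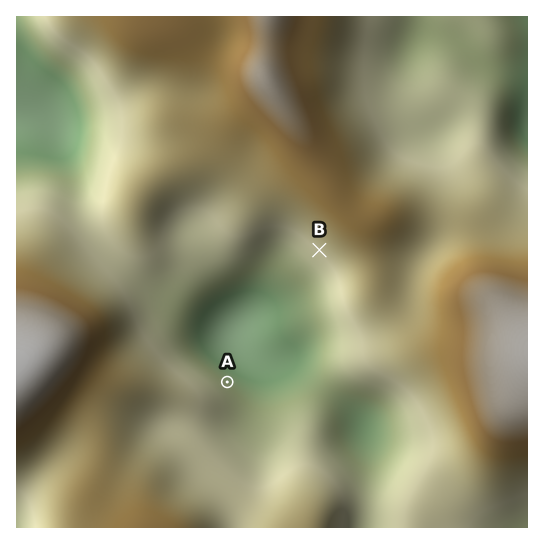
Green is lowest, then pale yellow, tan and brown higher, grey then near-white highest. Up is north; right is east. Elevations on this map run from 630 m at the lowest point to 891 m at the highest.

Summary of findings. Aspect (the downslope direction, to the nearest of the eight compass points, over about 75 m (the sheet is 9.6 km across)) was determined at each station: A NE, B SW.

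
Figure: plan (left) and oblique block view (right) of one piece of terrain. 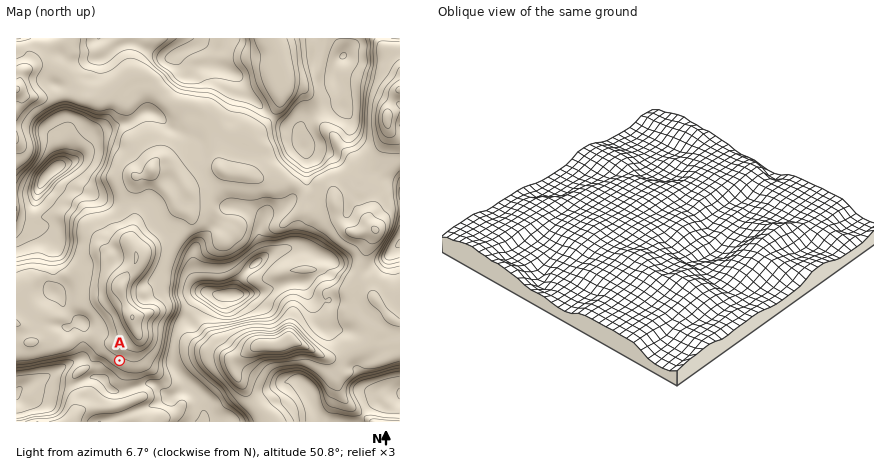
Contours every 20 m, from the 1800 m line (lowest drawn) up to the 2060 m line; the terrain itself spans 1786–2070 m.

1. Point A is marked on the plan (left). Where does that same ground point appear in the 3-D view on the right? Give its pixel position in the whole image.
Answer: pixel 697 303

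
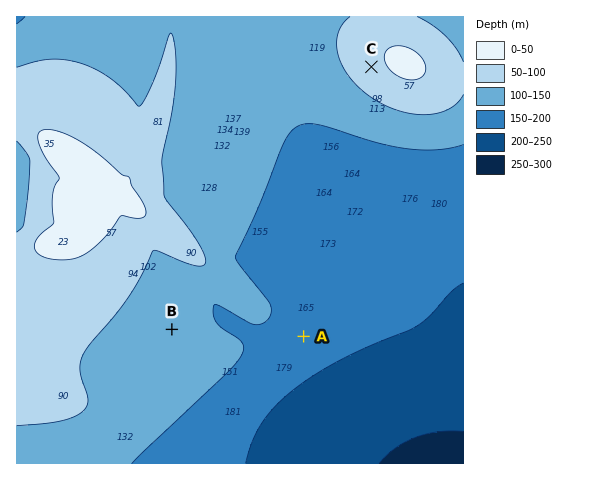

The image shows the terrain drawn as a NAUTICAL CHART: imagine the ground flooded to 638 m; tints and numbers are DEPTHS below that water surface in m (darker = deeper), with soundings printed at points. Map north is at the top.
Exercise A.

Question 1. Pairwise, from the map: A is lower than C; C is higher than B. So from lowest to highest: A B C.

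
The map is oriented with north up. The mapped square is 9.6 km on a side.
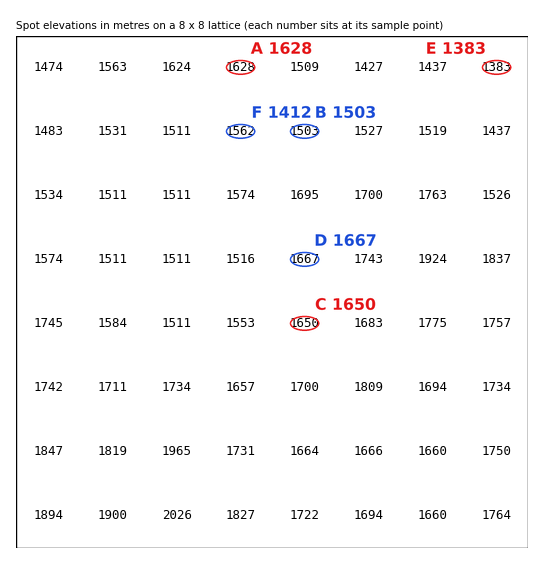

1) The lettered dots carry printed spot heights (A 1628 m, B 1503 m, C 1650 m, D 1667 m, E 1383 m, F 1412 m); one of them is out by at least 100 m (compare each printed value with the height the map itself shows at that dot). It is F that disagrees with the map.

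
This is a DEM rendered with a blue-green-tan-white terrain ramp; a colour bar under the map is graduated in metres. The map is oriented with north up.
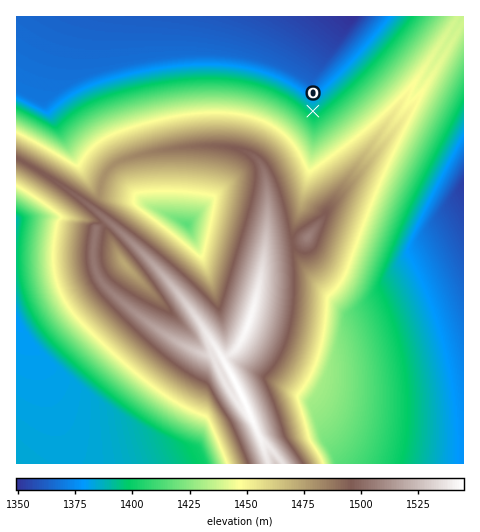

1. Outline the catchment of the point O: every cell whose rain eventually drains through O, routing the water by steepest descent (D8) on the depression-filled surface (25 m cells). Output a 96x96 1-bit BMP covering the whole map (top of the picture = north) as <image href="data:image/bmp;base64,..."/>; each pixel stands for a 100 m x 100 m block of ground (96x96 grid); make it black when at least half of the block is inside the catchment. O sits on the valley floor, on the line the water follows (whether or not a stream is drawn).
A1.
<image width="96" height="96" href="data:image/bmp;base64,Qk2+BAAAAAAAAD4AAAAoAAAAYAAAAGAAAAABAAEAAAAAAIAEAAATCwAAEwsAAAIAAAAAAAAA////AAAAAAAAAAAAAAAAAAAAAAAAAAAAAAAAAAAAAAAAAAAAAAAAAAAAAAAAAAAAAAAAAAAAAAAAAAAAAAAAAAAAAAAAAAAAAAAAAAAAAAAAAAAAAAAAAAAAAAAAAAAAAAAAAAAAAAAAAAAAAAAAAAAAAAAAAAAAAAAAAAAAAAAAAAAAAAAAAAAAAAAAAAAAAAAAAAAAAAAAAAAAAAAAAAAAAAAAAAAAAAAAAAAAAAAAAAAAAAAAAAAAAAAAAAAAAAAAAAAAAAAAAAAAAAAAAAAAAAAAAAAAAAAAAAAAAAAAAAAAAAAAAAAAAAAAAAAAAAAAAAAAAAAAAAAAAAAAAAAAAAAAAAAAAAAAAAAAAAAAAAAAAAAAAAAAAAAAAAAAAAAAAAAAAAAAAAAAAAAAAAAAAAAAAAAAAAAAAAAAAAAAAAAAAAAAAAAAAAAAAAAAAAAAAAAAAAAAAAAAAAAAAAAAAAAAAAAAAAAAAAAAAAAAAAAAAAAAAAAAAAAAAAAAAAAAAAAAAAAAAAAAAAAAAAAAAAAAAAAAAAAAAAAAAAAAAAAAAAAAAAAAAAAAAAAAAAAAAAAAAAAAAAAAAAAAAAAAAAAAAAAAAAAAAAAAAAAAAAAAAAAAAAAAAAAAAAAAAAAAAAAAAAAAAAAAAAAAAAAAAAAAAAAAAAAAAAAAAAAAAAAAAAAAAAAAAAAAAAAAAAAAAAAAAAAAAAAAAAAAAAAAAAAAAAAAAAAAAAAAAAAAAAAAAAAAAAAAAAAAAAAAAAAD+AAAAAAAAAAAAAAH/AAAAAAAAAAAAAAD/gAAAAAAAAAAAAAD/wAAAAAAAAAAAAAD/4AAAAAAAAAAAAAD/8AAAAAAAAAAAAAD/8AAAAAAAAAAAAAD/+AAAAAAAAAAAAAD/+AAAAAAAAAAAAAD//AAAAAAAAAAAAAD//gAAAAAAAAAAAAD//gAAAAAAAAAAAAD//wAAAAAAAAAAAAH//wAAAAAAAAAAAAH//gAAAAAAAAAAAAH//AAAAAAAAAAAAAH/+AAAAAAAAAAAAAH/8AAAAAAAAAAAAAH/4AAAAAAAAAAAAAD/wAAAAAAAAAAAAAB/wAAAAAAAAAAAAAA/wAAAAAAAAAAAAAAfwAAAAAAAAAAAAAAPwAAAAAAAAAAAAAAHwAAAAAAAAAAAAAADwAAAAAAAAAAAAAABwAAAAAAAAAAAAAAAwAAAAAAAAAAAAAAAAAAAAAAAAAAAAAAAAAAAAAAAAAAAAAAAAAAAAAAAAAAAAAAAAAAAAAAAAAAAAAAAAAAAAAAAAAAAAAAAAAAAAAAAAAAAAAAAAAAAAAAAAAAAAAAAAAAAAAAAAAAAAAAAAAAAAAAAAAAAAAAAAAAAAAAAAAAAAAAAAAAAAAAAAAAAAAAAAAAAAAAAAAAAAAAAAAAAAAAAAAAAAAAAAAAAAAAAAAAAAAAAAAAAAAAAAAAAAAAAAAAAAAAAAAAAAAAAAAAAAAAAAAAAAAAAAAAAAAAAAAAAAAAAAAAAAAAAAAAAAAAAAAAAAAAAAAAAAAAAAAAAAA="/>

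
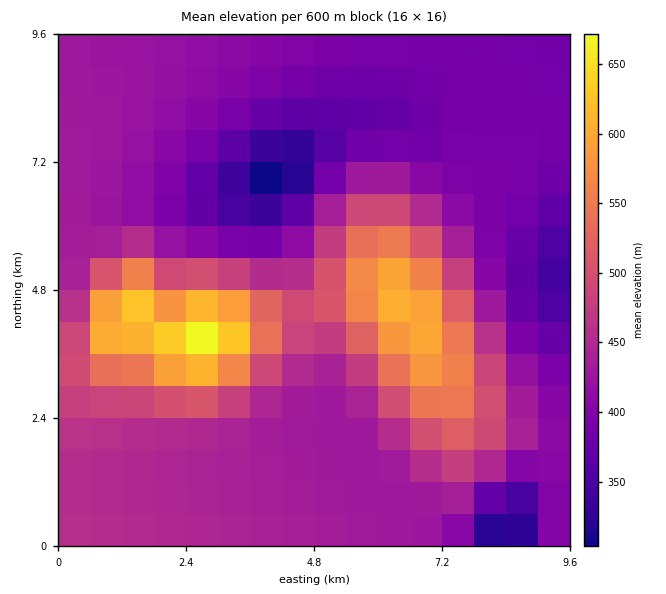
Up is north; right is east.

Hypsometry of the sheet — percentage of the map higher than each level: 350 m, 96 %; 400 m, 70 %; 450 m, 34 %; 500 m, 18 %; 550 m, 10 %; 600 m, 4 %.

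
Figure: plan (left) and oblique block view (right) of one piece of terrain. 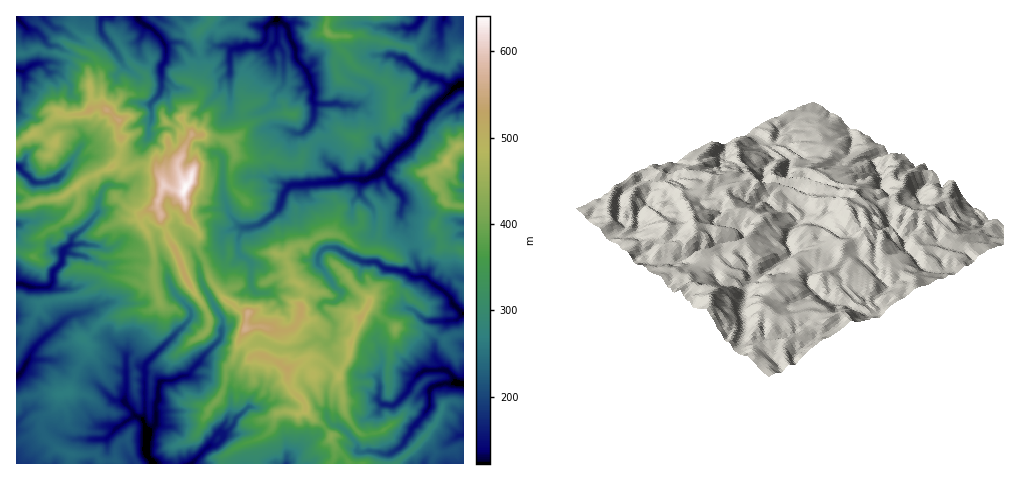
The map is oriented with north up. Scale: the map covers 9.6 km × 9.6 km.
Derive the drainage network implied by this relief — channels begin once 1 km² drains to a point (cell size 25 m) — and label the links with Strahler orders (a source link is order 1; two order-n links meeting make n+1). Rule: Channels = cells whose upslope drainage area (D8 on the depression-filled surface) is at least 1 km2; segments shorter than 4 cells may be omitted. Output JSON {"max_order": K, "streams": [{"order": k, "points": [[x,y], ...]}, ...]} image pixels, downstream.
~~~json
{"max_order": 2, "streams": [{"order": 2, "points": [[147, 456], [153, 463]]}, {"order": 1, "points": [[112, 433], [115, 430], [120, 425], [134, 416]]}, {"order": 2, "points": [[144, 421], [146, 427], [146, 455], [147, 456]]}, {"order": 1, "points": [[328, 418], [329, 421], [333, 425], [341, 427], [350, 435], [350, 437], [357, 444], [357, 452], [368, 452], [370, 451], [371, 452], [378, 452], [383, 454], [390, 454], [399, 448], [404, 444], [406, 438], [411, 432], [411, 430], [425, 414], [430, 406], [430, 390], [433, 386], [444, 383], [456, 383]]}, {"order": 2, "points": [[134, 416], [143, 419], [144, 421]]}, {"order": 1, "points": [[249, 407], [236, 418], [234, 425], [222, 435], [222, 440], [217, 445], [210, 445], [210, 446], [204, 449], [192, 463]]}, {"order": 2, "points": [[456, 383], [463, 384]]}, {"order": 1, "points": [[379, 381], [379, 395], [378, 396], [378, 399], [382, 404], [385, 405], [393, 405], [396, 404], [407, 392], [411, 383], [423, 371], [426, 370], [446, 370], [454, 377], [456, 383]]}, {"order": 1, "points": [[126, 356], [126, 393], [125, 395], [125, 403], [132, 410], [134, 413], [134, 416]]}, {"order": 1, "points": [[320, 340], [326, 343], [328, 343], [333, 339], [333, 335], [334, 334], [334, 322], [321, 309], [321, 304], [325, 301], [334, 302], [341, 297], [341, 291], [336, 288], [333, 285], [330, 279], [318, 263], [319, 255], [321, 251], [326, 248], [336, 248], [347, 255], [362, 262], [376, 262], [385, 269], [397, 270], [398, 271], [405, 271], [412, 277], [425, 277], [434, 285], [441, 288], [452, 299], [452, 302], [463, 314]]}, {"order": 1, "points": [[456, 320], [463, 314]]}, {"order": 1, "points": [[89, 311], [80, 314], [75, 314], [67, 318], [55, 329], [48, 334], [34, 348], [24, 369], [19, 375], [17, 375]]}, {"order": 1, "points": [[178, 297], [190, 309], [190, 318], [189, 320], [146, 363], [145, 365], [145, 414], [144, 416], [144, 421]]}, {"order": 1, "points": [[265, 293], [257, 293], [252, 288], [251, 286], [251, 263], [245, 257], [243, 257], [238, 252], [238, 238], [239, 235], [244, 228], [248, 228], [249, 227]]}, {"order": 1, "points": [[200, 272], [201, 274], [201, 280], [203, 284], [203, 286], [209, 294], [215, 307], [223, 320], [222, 335], [220, 340], [202, 357], [200, 362], [187, 376], [181, 376], [173, 381], [162, 381], [159, 384], [159, 388], [158, 389], [158, 402], [155, 405], [155, 425], [150, 431], [150, 437], [147, 444], [147, 456]]}, {"order": 2, "points": [[249, 227], [258, 225], [272, 216], [278, 210], [281, 203], [281, 200], [284, 193], [292, 185], [318, 183], [319, 182], [339, 181], [344, 179], [360, 179], [361, 180], [365, 180], [369, 178], [375, 176], [383, 167]]}, {"order": 1, "points": [[404, 201], [403, 196], [390, 185], [389, 180], [382, 173], [383, 167]]}, {"order": 1, "points": [[105, 187], [101, 194], [101, 197], [98, 202], [98, 211], [97, 214], [81, 231], [71, 238], [71, 244], [62, 251], [62, 262], [53, 272], [53, 281], [52, 284], [48, 287], [31, 287], [22, 284], [17, 284]]}, {"order": 1, "points": [[223, 181], [223, 193], [224, 194], [224, 199], [230, 215], [241, 227], [249, 227]]}, {"order": 2, "points": [[383, 167], [399, 150], [407, 144], [414, 137], [417, 133], [417, 130], [420, 123], [427, 116], [431, 110], [456, 87]]}, {"order": 1, "points": [[77, 152], [70, 164], [62, 173], [57, 178], [47, 182], [34, 182], [17, 166]]}, {"order": 1, "points": [[295, 133], [301, 133], [304, 132], [312, 124], [314, 117], [314, 103]]}, {"order": 1, "points": [[148, 131], [148, 127], [152, 119], [151, 103], [160, 94], [161, 90], [161, 67], [166, 60], [166, 46], [161, 38], [151, 27], [146, 26], [141, 22], [138, 19], [138, 17]]}, {"order": 1, "points": [[357, 105], [342, 105], [337, 103], [334, 103], [333, 104], [315, 104], [314, 103]]}, {"order": 2, "points": [[314, 103], [313, 101], [314, 90], [311, 80], [306, 69], [297, 60], [295, 56], [295, 48], [290, 38], [288, 29], [281, 21], [277, 20]]}, {"order": 2, "points": [[456, 87], [460, 84], [463, 84]]}, {"order": 1, "points": [[230, 73], [230, 52], [231, 49], [234, 48], [242, 48], [248, 46], [260, 46], [266, 39], [266, 27], [271, 22], [274, 21], [277, 19]]}, {"order": 1, "points": [[40, 63], [36, 63], [31, 66], [24, 71], [17, 70]]}, {"order": 1, "points": [[409, 62], [423, 75], [427, 75], [437, 80], [440, 80], [451, 87], [456, 87]]}, {"order": 1, "points": [[277, 41], [277, 20]]}, {"order": 1, "points": [[105, 39], [101, 31], [101, 20], [103, 17], [111, 17]]}]}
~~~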